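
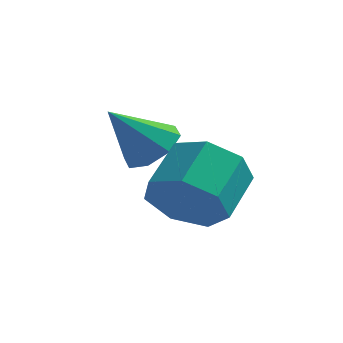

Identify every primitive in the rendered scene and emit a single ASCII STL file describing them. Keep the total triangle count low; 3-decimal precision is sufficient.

solid 
facet normal 0.489 0.430 -0.758
outer loop
vertex -2.698 1.735 -1.528
vertex -3.437 1.733 -2.006
vertex -3.061 2.296 -1.444
endloop
endfacet
facet normal 0.412 0.132 0.902
outer loop
vertex -2.698 1.735 -1.528
vertex -3.061 2.296 -1.444
vertex -4.283 0.987 -0.694
endloop
endfacet
facet normal 0.489 0.431 -0.759
outer loop
vertex -3.061 2.296 -1.444
vertex -3.437 1.733 -2.006
vertex -3.645 2.527 -1.689
endloop
endfacet
facet normal -0.114 0.572 0.812
outer loop
vertex -3.061 2.296 -1.444
vertex -3.645 2.527 -1.689
vertex -4.283 0.987 -0.694
endloop
endfacet
facet normal 0.489 0.431 -0.759
outer loop
vertex -3.645 2.527 -1.689
vertex -3.437 1.733 -2.006
vertex -4.106 2.293 -2.119
endloop
endfacet
facet normal -0.696 0.570 0.436
outer loop
vertex -3.645 2.527 -1.689
vertex -4.106 2.293 -2.119
vertex -4.283 0.987 -0.694
endloop
endfacet
facet normal 0.489 0.431 -0.758
outer loop
vertex -4.106 2.293 -2.119
vertex -3.437 1.733 -2.006
vertex -4.176 1.731 -2.484
endloop
endfacet
facet normal -0.992 0.128 -0.006
outer loop
vertex -4.106 2.293 -2.119
vertex -4.176 1.731 -2.484
vertex -4.283 0.987 -0.694
endloop
endfacet
facet normal 0.489 0.430 -0.758
outer loop
vertex -4.176 1.731 -2.484
vertex -3.437 1.733 -2.006
vertex -3.813 1.17 -2.568
endloop
endfacet
facet normal -0.829 -0.498 -0.256
outer loop
vertex -4.176 1.731 -2.484
vertex -3.813 1.17 -2.568
vertex -4.283 0.987 -0.694
endloop
endfacet
facet normal 0.489 0.431 -0.759
outer loop
vertex -3.813 1.17 -2.568
vertex -3.437 1.733 -2.006
vertex -3.229 0.939 -2.323
endloop
endfacet
facet normal -0.301 -0.939 -0.167
outer loop
vertex -3.813 1.17 -2.568
vertex -3.229 0.939 -2.323
vertex -4.283 0.987 -0.694
endloop
endfacet
facet normal 0.489 0.431 -0.759
outer loop
vertex -3.229 0.939 -2.323
vertex -3.437 1.733 -2.006
vertex -2.768 1.173 -1.893
endloop
endfacet
facet normal 0.280 -0.937 0.209
outer loop
vertex -3.229 0.939 -2.323
vertex -2.768 1.173 -1.893
vertex -4.283 0.987 -0.694
endloop
endfacet
facet normal 0.489 0.431 -0.758
outer loop
vertex -2.768 1.173 -1.893
vertex -3.437 1.733 -2.006
vertex -2.698 1.735 -1.528
endloop
endfacet
facet normal 0.576 -0.495 0.651
outer loop
vertex -2.768 1.173 -1.893
vertex -2.698 1.735 -1.528
vertex -4.283 0.987 -0.694
endloop
endfacet
facet normal -0.078 -0.859 -0.506
outer loop
vertex -1.225 -0.37 -3.53
vertex -1.59 -0.861 -2.64
vertex -2.154 -0.356 -3.41
endloop
endfacet
facet normal -0.102 0.512 -0.853
outer loop
vertex -1.225 -0.37 -3.53
vertex -2.154 -0.356 -3.41
vertex -1.105 0.953 -2.75
endloop
endfacet
facet normal -0.102 0.512 -0.853
outer loop
vertex -1.105 0.953 -2.75
vertex -2.154 -0.356 -3.41
vertex -2.034 0.967 -2.63
endloop
endfacet
facet normal 0.078 0.859 0.507
outer loop
vertex -1.105 0.953 -2.75
vertex -2.034 0.967 -2.63
vertex -1.47 0.461 -1.86
endloop
endfacet
facet normal -0.078 -0.859 -0.506
outer loop
vertex -2.154 -0.356 -3.41
vertex -1.59 -0.861 -2.64
vertex -2.659 -0.723 -2.71
endloop
endfacet
facet normal -0.839 0.331 -0.432
outer loop
vertex -2.154 -0.356 -3.41
vertex -2.659 -0.723 -2.71
vertex -2.034 0.967 -2.63
endloop
endfacet
facet normal -0.839 0.331 -0.432
outer loop
vertex -2.034 0.967 -2.63
vertex -2.659 -0.723 -2.71
vertex -2.539 0.6 -1.93
endloop
endfacet
facet normal 0.078 0.859 0.507
outer loop
vertex -2.034 0.967 -2.63
vertex -2.539 0.6 -1.93
vertex -1.47 0.461 -1.86
endloop
endfacet
facet normal -0.078 -0.859 -0.507
outer loop
vertex -2.659 -0.723 -2.71
vertex -1.59 -0.861 -2.64
vertex -2.359 -1.194 -1.958
endloop
endfacet
facet normal -0.944 -0.100 0.314
outer loop
vertex -2.659 -0.723 -2.71
vertex -2.359 -1.194 -1.958
vertex -2.539 0.6 -1.93
endloop
endfacet
facet normal -0.944 -0.100 0.315
outer loop
vertex -2.539 0.6 -1.93
vertex -2.359 -1.194 -1.958
vertex -2.238 0.129 -1.178
endloop
endfacet
facet normal 0.078 0.859 0.506
outer loop
vertex -2.539 0.6 -1.93
vertex -2.238 0.129 -1.178
vertex -1.47 0.461 -1.86
endloop
endfacet
facet normal -0.077 -0.859 -0.506
outer loop
vertex -2.359 -1.194 -1.958
vertex -1.59 -0.861 -2.64
vertex -1.48 -1.414 -1.719
endloop
endfacet
facet normal -0.338 -0.455 0.824
outer loop
vertex -2.359 -1.194 -1.958
vertex -1.48 -1.414 -1.719
vertex -2.238 0.129 -1.178
endloop
endfacet
facet normal -0.338 -0.455 0.824
outer loop
vertex -2.238 0.129 -1.178
vertex -1.48 -1.414 -1.719
vertex -1.359 -0.092 -0.939
endloop
endfacet
facet normal 0.078 0.859 0.506
outer loop
vertex -2.238 0.129 -1.178
vertex -1.359 -0.092 -0.939
vertex -1.47 0.461 -1.86
endloop
endfacet
facet normal -0.079 -0.859 -0.506
outer loop
vertex -1.48 -1.414 -1.719
vertex -1.59 -0.861 -2.64
vertex -0.684 -1.219 -2.174
endloop
endfacet
facet normal 0.522 -0.468 0.713
outer loop
vertex -1.48 -1.414 -1.719
vertex -0.684 -1.219 -2.174
vertex -1.359 -0.092 -0.939
endloop
endfacet
facet normal 0.523 -0.468 0.713
outer loop
vertex -1.359 -0.092 -0.939
vertex -0.684 -1.219 -2.174
vertex -0.564 0.104 -1.394
endloop
endfacet
facet normal 0.078 0.859 0.506
outer loop
vertex -1.359 -0.092 -0.939
vertex -0.564 0.104 -1.394
vertex -1.47 0.461 -1.86
endloop
endfacet
facet normal -0.079 -0.859 -0.506
outer loop
vertex -0.684 -1.219 -2.174
vertex -1.59 -0.861 -2.64
vertex -0.571 -0.754 -2.98
endloop
endfacet
facet normal 0.990 -0.128 0.065
outer loop
vertex -0.684 -1.219 -2.174
vertex -0.571 -0.754 -2.98
vertex -0.564 0.104 -1.394
endloop
endfacet
facet normal 0.989 -0.129 0.065
outer loop
vertex -0.564 0.104 -1.394
vertex -0.571 -0.754 -2.98
vertex -0.45 0.569 -2.2
endloop
endfacet
facet normal 0.078 0.859 0.506
outer loop
vertex -0.564 0.104 -1.394
vertex -0.45 0.569 -2.2
vertex -1.47 0.461 -1.86
endloop
endfacet
facet normal -0.079 -0.859 -0.506
outer loop
vertex -0.571 -0.754 -2.98
vertex -1.59 -0.861 -2.64
vertex -1.225 -0.37 -3.53
endloop
endfacet
facet normal 0.712 0.307 -0.632
outer loop
vertex -0.571 -0.754 -2.98
vertex -1.225 -0.37 -3.53
vertex -0.45 0.569 -2.2
endloop
endfacet
facet normal 0.711 0.308 -0.632
outer loop
vertex -0.45 0.569 -2.2
vertex -1.225 -0.37 -3.53
vertex -1.105 0.953 -2.75
endloop
endfacet
facet normal 0.078 0.859 0.507
outer loop
vertex -0.45 0.569 -2.2
vertex -1.105 0.953 -2.75
vertex -1.47 0.461 -1.86
endloop
endfacet

endsolid


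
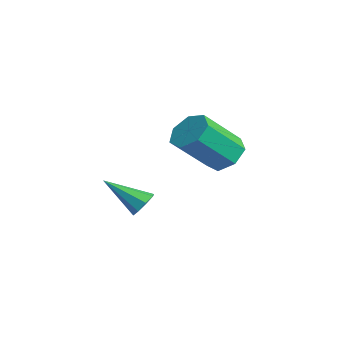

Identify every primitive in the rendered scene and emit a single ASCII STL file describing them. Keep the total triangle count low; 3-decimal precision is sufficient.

solid 
facet normal 0.406 0.695 -0.593
outer loop
vertex -1.586 -2.759 -0.739
vertex -2.182 -2.682 -1.057
vertex -1.884 -2.395 -0.517
endloop
endfacet
facet normal 0.558 -0.048 0.828
outer loop
vertex -1.586 -2.759 -0.739
vertex -1.884 -2.395 -0.517
vertex -2.998 -4.078 0.137
endloop
endfacet
facet normal 0.407 0.694 -0.594
outer loop
vertex -1.884 -2.395 -0.517
vertex -2.182 -2.682 -1.057
vertex -2.357 -2.199 -0.612
endloop
endfacet
facet normal -0.029 0.379 0.925
outer loop
vertex -1.884 -2.395 -0.517
vertex -2.357 -2.199 -0.612
vertex -2.998 -4.078 0.137
endloop
endfacet
facet normal 0.406 0.694 -0.594
outer loop
vertex -2.357 -2.199 -0.612
vertex -2.182 -2.682 -1.057
vertex -2.727 -2.286 -0.967
endloop
endfacet
facet normal -0.668 0.461 0.584
outer loop
vertex -2.357 -2.199 -0.612
vertex -2.727 -2.286 -0.967
vertex -2.998 -4.078 0.137
endloop
endfacet
facet normal 0.407 0.694 -0.594
outer loop
vertex -2.727 -2.286 -0.967
vertex -2.182 -2.682 -1.057
vertex -2.778 -2.605 -1.375
endloop
endfacet
facet normal -0.988 0.152 0.005
outer loop
vertex -2.727 -2.286 -0.967
vertex -2.778 -2.605 -1.375
vertex -2.998 -4.078 0.137
endloop
endfacet
facet normal 0.407 0.694 -0.594
outer loop
vertex -2.778 -2.605 -1.375
vertex -2.182 -2.682 -1.057
vertex -2.479 -2.97 -1.597
endloop
endfacet
facet normal -0.800 -0.367 -0.474
outer loop
vertex -2.778 -2.605 -1.375
vertex -2.479 -2.97 -1.597
vertex -2.998 -4.078 0.137
endloop
endfacet
facet normal 0.406 0.695 -0.594
outer loop
vertex -2.479 -2.97 -1.597
vertex -2.182 -2.682 -1.057
vertex -2.006 -3.165 -1.502
endloop
endfacet
facet normal -0.212 -0.793 -0.571
outer loop
vertex -2.479 -2.97 -1.597
vertex -2.006 -3.165 -1.502
vertex -2.998 -4.078 0.137
endloop
endfacet
facet normal 0.407 0.695 -0.593
outer loop
vertex -2.006 -3.165 -1.502
vertex -2.182 -2.682 -1.057
vertex -1.636 -3.078 -1.146
endloop
endfacet
facet normal 0.426 -0.875 -0.229
outer loop
vertex -2.006 -3.165 -1.502
vertex -1.636 -3.078 -1.146
vertex -2.998 -4.078 0.137
endloop
endfacet
facet normal 0.407 0.694 -0.594
outer loop
vertex -1.636 -3.078 -1.146
vertex -2.182 -2.682 -1.057
vertex -1.586 -2.759 -0.739
endloop
endfacet
facet normal 0.746 -0.565 0.351
outer loop
vertex -1.636 -3.078 -1.146
vertex -1.586 -2.759 -0.739
vertex -2.998 -4.078 0.137
endloop
endfacet
facet normal -0.133 0.720 -0.681
outer loop
vertex 1.831 -0.009 3.019
vertex 1.174 -0.531 2.595
vertex 1.067 0.1 3.284
endloop
endfacet
facet normal 0.325 0.680 0.657
outer loop
vertex 1.831 -0.009 3.019
vertex 1.067 0.1 3.284
vertex 2.123 -1.588 4.509
endloop
endfacet
facet normal 0.325 0.680 0.657
outer loop
vertex 2.123 -1.588 4.509
vertex 1.067 0.1 3.284
vertex 1.359 -1.479 4.774
endloop
endfacet
facet normal 0.133 -0.721 0.680
outer loop
vertex 2.123 -1.588 4.509
vertex 1.359 -1.479 4.774
vertex 1.466 -2.109 4.085
endloop
endfacet
facet normal -0.133 0.721 -0.681
outer loop
vertex 1.067 0.1 3.284
vertex 1.174 -0.531 2.595
vertex 0.384 -0.266 3.03
endloop
endfacet
facet normal -0.530 0.528 0.664
outer loop
vertex 1.067 0.1 3.284
vertex 0.384 -0.266 3.03
vertex 1.359 -1.479 4.774
endloop
endfacet
facet normal -0.530 0.528 0.664
outer loop
vertex 1.359 -1.479 4.774
vertex 0.384 -0.266 3.03
vertex 0.676 -1.845 4.52
endloop
endfacet
facet normal 0.133 -0.721 0.680
outer loop
vertex 1.359 -1.479 4.774
vertex 0.676 -1.845 4.52
vertex 1.466 -2.109 4.085
endloop
endfacet
facet normal -0.133 0.721 -0.681
outer loop
vertex 0.384 -0.266 3.03
vertex 1.174 -0.531 2.595
vertex 0.296 -0.831 2.449
endloop
endfacet
facet normal -0.985 -0.022 0.170
outer loop
vertex 0.384 -0.266 3.03
vertex 0.296 -0.831 2.449
vertex 0.676 -1.845 4.52
endloop
endfacet
facet normal -0.985 -0.021 0.171
outer loop
vertex 0.676 -1.845 4.52
vertex 0.296 -0.831 2.449
vertex 0.587 -2.41 3.938
endloop
endfacet
facet normal 0.133 -0.721 0.680
outer loop
vertex 0.676 -1.845 4.52
vertex 0.587 -2.41 3.938
vertex 1.466 -2.109 4.085
endloop
endfacet
facet normal -0.133 0.721 -0.680
outer loop
vertex 0.296 -0.831 2.449
vertex 1.174 -0.531 2.595
vertex 0.869 -1.17 1.977
endloop
endfacet
facet normal -0.699 -0.554 -0.451
outer loop
vertex 0.296 -0.831 2.449
vertex 0.869 -1.17 1.977
vertex 0.587 -2.41 3.938
endloop
endfacet
facet normal -0.699 -0.555 -0.451
outer loop
vertex 0.587 -2.41 3.938
vertex 0.869 -1.17 1.977
vertex 1.16 -2.749 3.467
endloop
endfacet
facet normal 0.133 -0.721 0.680
outer loop
vertex 0.587 -2.41 3.938
vertex 1.16 -2.749 3.467
vertex 1.466 -2.109 4.085
endloop
endfacet
facet normal -0.133 0.721 -0.680
outer loop
vertex 0.869 -1.17 1.977
vertex 1.174 -0.531 2.595
vertex 1.672 -1.028 1.971
endloop
endfacet
facet normal 0.113 -0.671 -0.733
outer loop
vertex 0.869 -1.17 1.977
vertex 1.672 -1.028 1.971
vertex 1.16 -2.749 3.467
endloop
endfacet
facet normal 0.114 -0.671 -0.733
outer loop
vertex 1.16 -2.749 3.467
vertex 1.672 -1.028 1.971
vertex 1.964 -2.606 3.461
endloop
endfacet
facet normal 0.133 -0.721 0.680
outer loop
vertex 1.16 -2.749 3.467
vertex 1.964 -2.606 3.461
vertex 1.466 -2.109 4.085
endloop
endfacet
facet normal -0.133 0.721 -0.680
outer loop
vertex 1.672 -1.028 1.971
vertex 1.174 -0.531 2.595
vertex 2.1 -0.511 2.435
endloop
endfacet
facet normal 0.841 -0.281 -0.462
outer loop
vertex 1.672 -1.028 1.971
vertex 2.1 -0.511 2.435
vertex 1.964 -2.606 3.461
endloop
endfacet
facet normal 0.841 -0.281 -0.462
outer loop
vertex 1.964 -2.606 3.461
vertex 2.1 -0.511 2.435
vertex 2.392 -2.089 3.925
endloop
endfacet
facet normal 0.133 -0.721 0.680
outer loop
vertex 1.964 -2.606 3.461
vertex 2.392 -2.089 3.925
vertex 1.466 -2.109 4.085
endloop
endfacet
facet normal -0.133 0.720 -0.681
outer loop
vertex 2.1 -0.511 2.435
vertex 1.174 -0.531 2.595
vertex 1.831 -0.009 3.019
endloop
endfacet
facet normal 0.935 0.320 0.156
outer loop
vertex 2.1 -0.511 2.435
vertex 1.831 -0.009 3.019
vertex 2.392 -2.089 3.925
endloop
endfacet
facet normal 0.935 0.320 0.156
outer loop
vertex 2.392 -2.089 3.925
vertex 1.831 -0.009 3.019
vertex 2.123 -1.588 4.509
endloop
endfacet
facet normal 0.133 -0.721 0.680
outer loop
vertex 2.392 -2.089 3.925
vertex 2.123 -1.588 4.509
vertex 1.466 -2.109 4.085
endloop
endfacet

endsolid


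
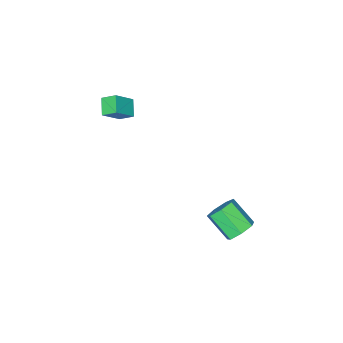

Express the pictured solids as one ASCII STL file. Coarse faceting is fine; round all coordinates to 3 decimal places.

solid 
facet normal -0.060 0.785 -0.616
outer loop
vertex -0.995 4.869 -3.831
vertex -1.463 4.387 -4.399
vertex -1.753 4.886 -3.735
endloop
endfacet
facet normal 0.112 0.619 0.777
outer loop
vertex -0.995 4.869 -3.831
vertex -1.753 4.886 -3.735
vertex -0.889 3.496 -2.752
endloop
endfacet
facet normal 0.112 0.619 0.777
outer loop
vertex -0.889 3.496 -2.752
vertex -1.753 4.886 -3.735
vertex -1.647 3.512 -2.656
endloop
endfacet
facet normal 0.061 -0.785 0.616
outer loop
vertex -0.889 3.496 -2.752
vertex -1.647 3.512 -2.656
vertex -1.357 3.013 -3.321
endloop
endfacet
facet normal -0.061 0.785 -0.616
outer loop
vertex -1.753 4.886 -3.735
vertex -1.463 4.387 -4.399
vertex -2.292 4.527 -4.139
endloop
endfacet
facet normal -0.705 0.403 0.583
outer loop
vertex -1.753 4.886 -3.735
vertex -2.292 4.527 -4.139
vertex -1.647 3.512 -2.656
endloop
endfacet
facet normal -0.706 0.403 0.583
outer loop
vertex -1.647 3.512 -2.656
vertex -2.292 4.527 -4.139
vertex -2.186 3.153 -3.061
endloop
endfacet
facet normal 0.060 -0.786 0.616
outer loop
vertex -1.647 3.512 -2.656
vertex -2.186 3.153 -3.061
vertex -1.357 3.013 -3.321
endloop
endfacet
facet normal -0.061 0.785 -0.617
outer loop
vertex -2.292 4.527 -4.139
vertex -1.463 4.387 -4.399
vertex -2.207 4.062 -4.739
endloop
endfacet
facet normal -0.992 -0.116 -0.051
outer loop
vertex -2.292 4.527 -4.139
vertex -2.207 4.062 -4.739
vertex -2.186 3.153 -3.061
endloop
endfacet
facet normal -0.992 -0.116 -0.051
outer loop
vertex -2.186 3.153 -3.061
vertex -2.207 4.062 -4.739
vertex -2.101 2.689 -3.661
endloop
endfacet
facet normal 0.061 -0.785 0.616
outer loop
vertex -2.186 3.153 -3.061
vertex -2.101 2.689 -3.661
vertex -1.357 3.013 -3.321
endloop
endfacet
facet normal -0.061 0.785 -0.617
outer loop
vertex -2.207 4.062 -4.739
vertex -1.463 4.387 -4.399
vertex -1.562 3.842 -5.083
endloop
endfacet
facet normal -0.531 -0.548 -0.646
outer loop
vertex -2.207 4.062 -4.739
vertex -1.562 3.842 -5.083
vertex -2.101 2.689 -3.661
endloop
endfacet
facet normal -0.532 -0.548 -0.646
outer loop
vertex -2.101 2.689 -3.661
vertex -1.562 3.842 -5.083
vertex -1.456 2.468 -4.005
endloop
endfacet
facet normal 0.060 -0.785 0.617
outer loop
vertex -2.101 2.689 -3.661
vertex -1.456 2.468 -4.005
vertex -1.357 3.013 -3.321
endloop
endfacet
facet normal -0.061 0.785 -0.617
outer loop
vertex -1.562 3.842 -5.083
vertex -1.463 4.387 -4.399
vertex -0.842 4.032 -4.912
endloop
endfacet
facet normal 0.329 -0.567 -0.755
outer loop
vertex -1.562 3.842 -5.083
vertex -0.842 4.032 -4.912
vertex -1.456 2.468 -4.005
endloop
endfacet
facet normal 0.330 -0.567 -0.755
outer loop
vertex -1.456 2.468 -4.005
vertex -0.842 4.032 -4.912
vertex -0.736 2.658 -3.833
endloop
endfacet
facet normal 0.060 -0.785 0.617
outer loop
vertex -1.456 2.468 -4.005
vertex -0.736 2.658 -3.833
vertex -1.357 3.013 -3.321
endloop
endfacet
facet normal -0.061 0.785 -0.617
outer loop
vertex -0.842 4.032 -4.912
vertex -1.463 4.387 -4.399
vertex -0.59 4.489 -4.355
endloop
endfacet
facet normal 0.942 -0.159 -0.295
outer loop
vertex -0.842 4.032 -4.912
vertex -0.59 4.489 -4.355
vertex -0.736 2.658 -3.833
endloop
endfacet
facet normal 0.942 -0.159 -0.295
outer loop
vertex -0.736 2.658 -3.833
vertex -0.59 4.489 -4.355
vertex -0.484 3.116 -3.276
endloop
endfacet
facet normal 0.061 -0.784 0.617
outer loop
vertex -0.736 2.658 -3.833
vertex -0.484 3.116 -3.276
vertex -1.357 3.013 -3.321
endloop
endfacet
facet normal -0.061 0.785 -0.616
outer loop
vertex -0.59 4.489 -4.355
vertex -1.463 4.387 -4.399
vertex -0.995 4.869 -3.831
endloop
endfacet
facet normal 0.846 0.369 0.386
outer loop
vertex -0.59 4.489 -4.355
vertex -0.995 4.869 -3.831
vertex -0.484 3.116 -3.276
endloop
endfacet
facet normal 0.846 0.369 0.386
outer loop
vertex -0.484 3.116 -3.276
vertex -0.995 4.869 -3.831
vertex -0.889 3.496 -2.752
endloop
endfacet
facet normal 0.061 -0.785 0.616
outer loop
vertex -0.484 3.116 -3.276
vertex -0.889 3.496 -2.752
vertex -1.357 3.013 -3.321
endloop
endfacet
facet normal -0.573 -0.631 0.523
outer loop
vertex 0.543 -3.731 2.674
vertex 0.197 -3.016 3.158
vertex -0.53 -3.579 1.681
endloop
endfacet
facet normal 0.372 -0.769 -0.520
outer loop
vertex 0.083 -2.904 1.122
vertex 0.543 -3.731 2.674
vertex -0.53 -3.579 1.681
endloop
endfacet
facet normal -0.573 -0.632 0.523
outer loop
vertex -0.53 -3.579 1.681
vertex 0.197 -3.016 3.158
vertex -0.876 -2.865 2.165
endloop
endfacet
facet normal -0.730 0.104 -0.675
outer loop
vertex -0.876 -2.865 2.165
vertex 0.083 -2.904 1.122
vertex -0.53 -3.579 1.681
endloop
endfacet
facet normal 0.730 -0.104 0.675
outer loop
vertex 0.543 -3.731 2.674
vertex 0.81 -2.341 2.599
vertex 0.197 -3.016 3.158
endloop
endfacet
facet normal 0.373 -0.768 -0.520
outer loop
vertex 1.156 -3.055 2.115
vertex 0.543 -3.731 2.674
vertex 0.083 -2.904 1.122
endloop
endfacet
facet normal 0.730 -0.104 0.675
outer loop
vertex 1.156 -3.055 2.115
vertex 0.81 -2.341 2.599
vertex 0.543 -3.731 2.674
endloop
endfacet
facet normal -0.373 0.769 0.520
outer loop
vertex 0.197 -3.016 3.158
vertex 0.81 -2.341 2.599
vertex -0.876 -2.865 2.165
endloop
endfacet
facet normal -0.730 0.104 -0.675
outer loop
vertex -0.263 -2.189 1.606
vertex 0.083 -2.904 1.122
vertex -0.876 -2.865 2.165
endloop
endfacet
facet normal -0.373 0.768 0.520
outer loop
vertex -0.876 -2.865 2.165
vertex 0.81 -2.341 2.599
vertex -0.263 -2.189 1.606
endloop
endfacet
facet normal 0.573 0.631 -0.523
outer loop
vertex -0.263 -2.189 1.606
vertex 1.156 -3.055 2.115
vertex 0.083 -2.904 1.122
endloop
endfacet
facet normal 0.573 0.632 -0.522
outer loop
vertex 0.81 -2.341 2.599
vertex 1.156 -3.055 2.115
vertex -0.263 -2.189 1.606
endloop
endfacet

endsolid


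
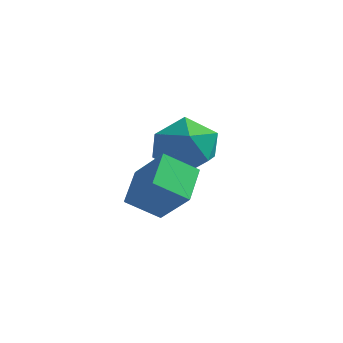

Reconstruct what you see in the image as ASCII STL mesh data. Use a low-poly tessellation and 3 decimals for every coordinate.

solid 
facet normal -0.722 0.153 -0.675
outer loop
vertex -2.652 1.525 -2.109
vertex -1.904 2.16 -2.765
vertex -2.282 0.422 -2.754
endloop
endfacet
facet normal -0.634 -0.538 0.556
outer loop
vertex -1.236 0.2 -1.775
vertex -2.652 1.525 -2.109
vertex -2.282 0.422 -2.754
endloop
endfacet
facet normal -0.722 0.153 -0.675
outer loop
vertex -2.282 0.422 -2.754
vertex -1.904 2.16 -2.765
vertex -1.534 1.057 -3.41
endloop
endfacet
facet normal 0.278 -0.829 -0.485
outer loop
vertex -1.534 1.057 -3.41
vertex -1.236 0.2 -1.775
vertex -2.282 0.422 -2.754
endloop
endfacet
facet normal -0.278 0.829 0.485
outer loop
vertex -2.652 1.525 -2.109
vertex -0.858 1.938 -1.786
vertex -1.904 2.16 -2.765
endloop
endfacet
facet normal -0.634 -0.538 0.556
outer loop
vertex -1.606 1.303 -1.13
vertex -2.652 1.525 -2.109
vertex -1.236 0.2 -1.775
endloop
endfacet
facet normal -0.278 0.829 0.485
outer loop
vertex -1.606 1.303 -1.13
vertex -0.858 1.938 -1.786
vertex -2.652 1.525 -2.109
endloop
endfacet
facet normal 0.634 0.538 -0.556
outer loop
vertex -1.904 2.16 -2.765
vertex -0.858 1.938 -1.786
vertex -1.534 1.057 -3.41
endloop
endfacet
facet normal 0.278 -0.829 -0.485
outer loop
vertex -0.488 0.835 -2.431
vertex -1.236 0.2 -1.775
vertex -1.534 1.057 -3.41
endloop
endfacet
facet normal 0.634 0.538 -0.556
outer loop
vertex -1.534 1.057 -3.41
vertex -0.858 1.938 -1.786
vertex -0.488 0.835 -2.431
endloop
endfacet
facet normal 0.722 -0.153 0.675
outer loop
vertex -0.488 0.835 -2.431
vertex -1.606 1.303 -1.13
vertex -1.236 0.2 -1.775
endloop
endfacet
facet normal 0.722 -0.153 0.675
outer loop
vertex -0.858 1.938 -1.786
vertex -1.606 1.303 -1.13
vertex -0.488 0.835 -2.431
endloop
endfacet
facet normal -0.466 0.594 0.656
outer loop
vertex -2.557 4.774 -1.469
vertex -3.404 4.082 -1.444
vertex -2.575 3.957 -0.742
endloop
endfacet
facet normal 0.242 0.642 0.727
outer loop
vertex -2.557 4.774 -1.469
vertex -2.575 3.957 -0.742
vertex -1.647 4.202 -1.267
endloop
endfacet
facet normal 0.513 0.852 0.101
outer loop
vertex -2.557 4.774 -1.469
vertex -1.647 4.202 -1.267
vertex -1.903 4.478 -2.294
endloop
endfacet
facet normal -0.029 0.933 -0.358
outer loop
vertex -2.557 4.774 -1.469
vertex -1.903 4.478 -2.294
vertex -2.989 4.403 -2.403
endloop
endfacet
facet normal -0.633 0.774 -0.015
outer loop
vertex -2.557 4.774 -1.469
vertex -2.989 4.403 -2.403
vertex -3.404 4.082 -1.444
endloop
endfacet
facet normal 0.494 -0.010 0.869
outer loop
vertex -1.647 4.202 -1.267
vertex -2.575 3.957 -0.742
vertex -1.931 3.157 -1.117
endloop
endfacet
facet normal -0.651 -0.088 0.754
outer loop
vertex -2.575 3.957 -0.742
vertex -3.404 4.082 -1.444
vertex -3.017 3.082 -1.226
endloop
endfacet
facet normal -0.922 0.203 -0.331
outer loop
vertex -3.404 4.082 -1.444
vertex -2.989 4.403 -2.403
vertex -3.273 3.358 -2.253
endloop
endfacet
facet normal 0.057 0.461 -0.886
outer loop
vertex -2.989 4.403 -2.403
vertex -1.903 4.478 -2.294
vertex -2.345 3.603 -2.778
endloop
endfacet
facet normal 0.933 0.330 -0.144
outer loop
vertex -1.903 4.478 -2.294
vertex -1.647 4.202 -1.267
vertex -1.516 3.478 -2.076
endloop
endfacet
facet normal 0.029 -0.933 0.358
outer loop
vertex -2.363 2.786 -2.051
vertex -1.931 3.157 -1.117
vertex -3.017 3.082 -1.226
endloop
endfacet
facet normal -0.513 -0.852 -0.101
outer loop
vertex -2.363 2.786 -2.051
vertex -3.017 3.082 -1.226
vertex -3.273 3.358 -2.253
endloop
endfacet
facet normal -0.242 -0.642 -0.727
outer loop
vertex -2.363 2.786 -2.051
vertex -3.273 3.358 -2.253
vertex -2.345 3.603 -2.778
endloop
endfacet
facet normal 0.466 -0.594 -0.656
outer loop
vertex -2.363 2.786 -2.051
vertex -2.345 3.603 -2.778
vertex -1.516 3.478 -2.076
endloop
endfacet
facet normal 0.633 -0.774 0.015
outer loop
vertex -2.363 2.786 -2.051
vertex -1.516 3.478 -2.076
vertex -1.931 3.157 -1.117
endloop
endfacet
facet normal -0.057 -0.461 0.886
outer loop
vertex -3.017 3.082 -1.226
vertex -1.931 3.157 -1.117
vertex -2.575 3.957 -0.742
endloop
endfacet
facet normal -0.933 -0.330 0.144
outer loop
vertex -3.273 3.358 -2.253
vertex -3.017 3.082 -1.226
vertex -3.404 4.082 -1.444
endloop
endfacet
facet normal -0.494 0.010 -0.869
outer loop
vertex -2.345 3.603 -2.778
vertex -3.273 3.358 -2.253
vertex -2.989 4.403 -2.403
endloop
endfacet
facet normal 0.651 0.088 -0.754
outer loop
vertex -1.516 3.478 -2.076
vertex -2.345 3.603 -2.778
vertex -1.903 4.478 -2.294
endloop
endfacet
facet normal 0.922 -0.203 0.331
outer loop
vertex -1.931 3.157 -1.117
vertex -1.516 3.478 -2.076
vertex -1.647 4.202 -1.267
endloop
endfacet

endsolid


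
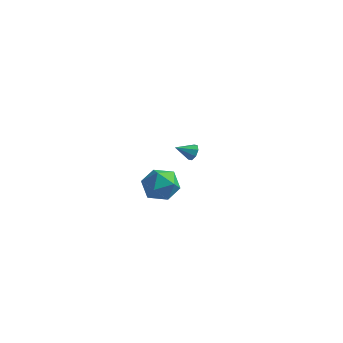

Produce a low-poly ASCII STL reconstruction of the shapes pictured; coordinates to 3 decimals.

solid 
facet normal -0.667 0.738 -0.099
outer loop
vertex 0.581 -2.538 -0.734
vertex -0.234 -3.302 -0.94
vertex -0.024 -2.969 0.126
endloop
endfacet
facet normal -0.150 0.922 0.357
outer loop
vertex 0.581 -2.538 -0.734
vertex -0.024 -2.969 0.126
vertex 1.097 -2.829 0.235
endloop
endfacet
facet normal 0.473 0.881 0.012
outer loop
vertex 0.581 -2.538 -0.734
vertex 1.097 -2.829 0.235
vertex 1.581 -3.075 -0.762
endloop
endfacet
facet normal 0.342 0.671 -0.658
outer loop
vertex 0.581 -2.538 -0.734
vertex 1.581 -3.075 -0.762
vertex 0.758 -3.368 -1.488
endloop
endfacet
facet normal -0.363 0.583 -0.727
outer loop
vertex 0.581 -2.538 -0.734
vertex 0.758 -3.368 -1.488
vertex -0.234 -3.302 -0.94
endloop
endfacet
facet normal -0.141 0.443 0.885
outer loop
vertex 1.097 -2.829 0.235
vertex -0.024 -2.969 0.126
vertex 0.602 -3.772 0.628
endloop
endfacet
facet normal -0.978 0.146 0.147
outer loop
vertex -0.024 -2.969 0.126
vertex -0.234 -3.302 -0.94
vertex -0.221 -4.065 -0.098
endloop
endfacet
facet normal -0.486 -0.106 -0.867
outer loop
vertex -0.234 -3.302 -0.94
vertex 0.758 -3.368 -1.488
vertex 0.263 -4.311 -1.095
endloop
endfacet
facet normal 0.654 0.037 -0.756
outer loop
vertex 0.758 -3.368 -1.488
vertex 1.581 -3.075 -0.762
vertex 1.384 -4.171 -0.986
endloop
endfacet
facet normal 0.867 0.376 0.328
outer loop
vertex 1.581 -3.075 -0.762
vertex 1.097 -2.829 0.235
vertex 1.594 -3.838 0.08
endloop
endfacet
facet normal -0.342 -0.671 0.658
outer loop
vertex 0.779 -4.602 -0.126
vertex 0.602 -3.772 0.628
vertex -0.221 -4.065 -0.098
endloop
endfacet
facet normal -0.473 -0.881 -0.012
outer loop
vertex 0.779 -4.602 -0.126
vertex -0.221 -4.065 -0.098
vertex 0.263 -4.311 -1.095
endloop
endfacet
facet normal 0.150 -0.922 -0.357
outer loop
vertex 0.779 -4.602 -0.126
vertex 0.263 -4.311 -1.095
vertex 1.384 -4.171 -0.986
endloop
endfacet
facet normal 0.667 -0.738 0.099
outer loop
vertex 0.779 -4.602 -0.126
vertex 1.384 -4.171 -0.986
vertex 1.594 -3.838 0.08
endloop
endfacet
facet normal 0.363 -0.583 0.727
outer loop
vertex 0.779 -4.602 -0.126
vertex 1.594 -3.838 0.08
vertex 0.602 -3.772 0.628
endloop
endfacet
facet normal -0.654 -0.037 0.756
outer loop
vertex -0.221 -4.065 -0.098
vertex 0.602 -3.772 0.628
vertex -0.024 -2.969 0.126
endloop
endfacet
facet normal -0.867 -0.376 -0.328
outer loop
vertex 0.263 -4.311 -1.095
vertex -0.221 -4.065 -0.098
vertex -0.234 -3.302 -0.94
endloop
endfacet
facet normal 0.141 -0.443 -0.885
outer loop
vertex 1.384 -4.171 -0.986
vertex 0.263 -4.311 -1.095
vertex 0.758 -3.368 -1.488
endloop
endfacet
facet normal 0.978 -0.146 -0.147
outer loop
vertex 1.594 -3.838 0.08
vertex 1.384 -4.171 -0.986
vertex 1.581 -3.075 -0.762
endloop
endfacet
facet normal 0.486 0.106 0.867
outer loop
vertex 0.602 -3.772 0.628
vertex 1.594 -3.838 0.08
vertex 1.097 -2.829 0.235
endloop
endfacet
facet normal 0.699 0.526 -0.485
outer loop
vertex -0.753 4.286 -2.848
vertex -0.924 4.043 -3.358
vertex -1.076 4.525 -3.054
endloop
endfacet
facet normal -0.276 0.386 0.880
outer loop
vertex -0.753 4.286 -2.848
vertex -1.076 4.525 -3.054
vertex -1.756 3.417 -2.782
endloop
endfacet
facet normal 0.698 0.526 -0.486
outer loop
vertex -1.076 4.525 -3.054
vertex -0.924 4.043 -3.358
vertex -1.31 4.482 -3.437
endloop
endfacet
facet normal -0.739 0.549 0.390
outer loop
vertex -1.076 4.525 -3.054
vertex -1.31 4.482 -3.437
vertex -1.756 3.417 -2.782
endloop
endfacet
facet normal 0.699 0.527 -0.483
outer loop
vertex -1.31 4.482 -3.437
vertex -0.924 4.043 -3.358
vertex -1.318 4.183 -3.775
endloop
endfacet
facet normal -0.941 0.264 -0.211
outer loop
vertex -1.31 4.482 -3.437
vertex -1.318 4.183 -3.775
vertex -1.756 3.417 -2.782
endloop
endfacet
facet normal 0.700 0.525 -0.485
outer loop
vertex -1.318 4.183 -3.775
vertex -0.924 4.043 -3.358
vertex -1.096 3.801 -3.868
endloop
endfacet
facet normal -0.763 -0.304 -0.571
outer loop
vertex -1.318 4.183 -3.775
vertex -1.096 3.801 -3.868
vertex -1.756 3.417 -2.782
endloop
endfacet
facet normal 0.697 0.528 -0.486
outer loop
vertex -1.096 3.801 -3.868
vertex -0.924 4.043 -3.358
vertex -0.772 3.562 -3.663
endloop
endfacet
facet normal -0.306 -0.824 -0.477
outer loop
vertex -1.096 3.801 -3.868
vertex -0.772 3.562 -3.663
vertex -1.756 3.417 -2.782
endloop
endfacet
facet normal 0.699 0.527 -0.483
outer loop
vertex -0.772 3.562 -3.663
vertex -0.924 4.043 -3.358
vertex -0.538 3.604 -3.279
endloop
endfacet
facet normal 0.157 -0.988 0.013
outer loop
vertex -0.772 3.562 -3.663
vertex -0.538 3.604 -3.279
vertex -1.756 3.417 -2.782
endloop
endfacet
facet normal 0.698 0.526 -0.485
outer loop
vertex -0.538 3.604 -3.279
vertex -0.924 4.043 -3.358
vertex -0.53 3.904 -2.942
endloop
endfacet
facet normal 0.359 -0.701 0.616
outer loop
vertex -0.538 3.604 -3.279
vertex -0.53 3.904 -2.942
vertex -1.756 3.417 -2.782
endloop
endfacet
facet normal 0.698 0.527 -0.485
outer loop
vertex -0.53 3.904 -2.942
vertex -0.924 4.043 -3.358
vertex -0.753 4.286 -2.848
endloop
endfacet
facet normal 0.181 -0.134 0.974
outer loop
vertex -0.53 3.904 -2.942
vertex -0.753 4.286 -2.848
vertex -1.756 3.417 -2.782
endloop
endfacet

endsolid


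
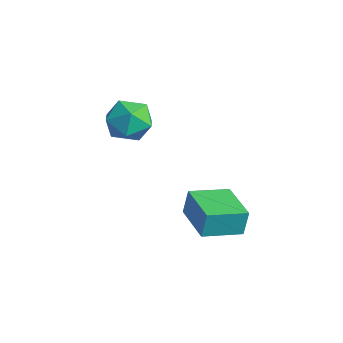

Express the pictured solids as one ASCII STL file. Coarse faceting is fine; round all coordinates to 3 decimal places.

solid 
facet normal -0.985 0.165 -0.044
outer loop
vertex -1.832 -0.668 -2.445
vertex -1.55 0.923 -2.781
vertex -1.822 -0.896 -3.521
endloop
endfacet
facet normal -0.171 -0.964 0.203
outer loop
vertex 0.01 -1.203 -3.439
vertex -1.832 -0.668 -2.445
vertex -1.822 -0.896 -3.521
endloop
endfacet
facet normal -0.985 0.165 -0.043
outer loop
vertex -1.822 -0.896 -3.521
vertex -1.55 0.923 -2.781
vertex -1.541 0.695 -3.857
endloop
endfacet
facet normal 0.009 -0.208 -0.978
outer loop
vertex -1.541 0.695 -3.857
vertex 0.01 -1.203 -3.439
vertex -1.822 -0.896 -3.521
endloop
endfacet
facet normal -0.009 0.208 0.978
outer loop
vertex -1.832 -0.668 -2.445
vertex 0.282 0.616 -2.699
vertex -1.55 0.923 -2.781
endloop
endfacet
facet normal -0.171 -0.964 0.203
outer loop
vertex 0.001 -0.975 -2.363
vertex -1.832 -0.668 -2.445
vertex 0.01 -1.203 -3.439
endloop
endfacet
facet normal -0.009 0.208 0.978
outer loop
vertex 0.001 -0.975 -2.363
vertex 0.282 0.616 -2.699
vertex -1.832 -0.668 -2.445
endloop
endfacet
facet normal 0.171 0.964 -0.203
outer loop
vertex -1.55 0.923 -2.781
vertex 0.282 0.616 -2.699
vertex -1.541 0.695 -3.857
endloop
endfacet
facet normal 0.009 -0.208 -0.978
outer loop
vertex 0.292 0.388 -3.775
vertex 0.01 -1.203 -3.439
vertex -1.541 0.695 -3.857
endloop
endfacet
facet normal 0.171 0.964 -0.203
outer loop
vertex -1.541 0.695 -3.857
vertex 0.282 0.616 -2.699
vertex 0.292 0.388 -3.775
endloop
endfacet
facet normal 0.985 -0.165 0.043
outer loop
vertex 0.292 0.388 -3.775
vertex 0.001 -0.975 -2.363
vertex 0.01 -1.203 -3.439
endloop
endfacet
facet normal 0.985 -0.165 0.044
outer loop
vertex 0.282 0.616 -2.699
vertex 0.001 -0.975 -2.363
vertex 0.292 0.388 -3.775
endloop
endfacet
facet normal 0.053 0.156 0.986
outer loop
vertex -3.002 -1.707 1.99
vertex -3.548 -2.54 2.151
vertex -2.541 -2.597 2.106
endloop
endfacet
facet normal 0.631 0.412 0.657
outer loop
vertex -3.002 -1.707 1.99
vertex -2.541 -2.597 2.106
vertex -2.223 -1.953 1.397
endloop
endfacet
facet normal 0.416 0.892 0.176
outer loop
vertex -3.002 -1.707 1.99
vertex -2.223 -1.953 1.397
vertex -3.033 -1.498 1.003
endloop
endfacet
facet normal -0.296 0.933 0.207
outer loop
vertex -3.002 -1.707 1.99
vertex -3.033 -1.498 1.003
vertex -3.852 -1.861 1.469
endloop
endfacet
facet normal -0.520 0.478 0.708
outer loop
vertex -3.002 -1.707 1.99
vertex -3.852 -1.861 1.469
vertex -3.548 -2.54 2.151
endloop
endfacet
facet normal 0.943 -0.127 0.308
outer loop
vertex -2.223 -1.953 1.397
vertex -2.541 -2.597 2.106
vertex -2.288 -2.939 1.191
endloop
endfacet
facet normal 0.007 -0.541 0.841
outer loop
vertex -2.541 -2.597 2.106
vertex -3.548 -2.54 2.151
vertex -3.107 -3.302 1.657
endloop
endfacet
facet normal -0.921 -0.021 0.390
outer loop
vertex -3.548 -2.54 2.151
vertex -3.852 -1.861 1.469
vertex -3.917 -2.847 1.263
endloop
endfacet
facet normal -0.557 0.716 -0.421
outer loop
vertex -3.852 -1.861 1.469
vertex -3.033 -1.498 1.003
vertex -3.599 -2.203 0.554
endloop
endfacet
facet normal 0.595 0.650 -0.472
outer loop
vertex -3.033 -1.498 1.003
vertex -2.223 -1.953 1.397
vertex -2.592 -2.26 0.509
endloop
endfacet
facet normal 0.296 -0.933 -0.207
outer loop
vertex -3.138 -3.093 0.67
vertex -2.288 -2.939 1.191
vertex -3.107 -3.302 1.657
endloop
endfacet
facet normal -0.416 -0.892 -0.176
outer loop
vertex -3.138 -3.093 0.67
vertex -3.107 -3.302 1.657
vertex -3.917 -2.847 1.263
endloop
endfacet
facet normal -0.631 -0.412 -0.657
outer loop
vertex -3.138 -3.093 0.67
vertex -3.917 -2.847 1.263
vertex -3.599 -2.203 0.554
endloop
endfacet
facet normal -0.053 -0.156 -0.986
outer loop
vertex -3.138 -3.093 0.67
vertex -3.599 -2.203 0.554
vertex -2.592 -2.26 0.509
endloop
endfacet
facet normal 0.520 -0.478 -0.708
outer loop
vertex -3.138 -3.093 0.67
vertex -2.592 -2.26 0.509
vertex -2.288 -2.939 1.191
endloop
endfacet
facet normal 0.557 -0.716 0.421
outer loop
vertex -3.107 -3.302 1.657
vertex -2.288 -2.939 1.191
vertex -2.541 -2.597 2.106
endloop
endfacet
facet normal -0.595 -0.650 0.472
outer loop
vertex -3.917 -2.847 1.263
vertex -3.107 -3.302 1.657
vertex -3.548 -2.54 2.151
endloop
endfacet
facet normal -0.943 0.127 -0.308
outer loop
vertex -3.599 -2.203 0.554
vertex -3.917 -2.847 1.263
vertex -3.852 -1.861 1.469
endloop
endfacet
facet normal -0.007 0.541 -0.841
outer loop
vertex -2.592 -2.26 0.509
vertex -3.599 -2.203 0.554
vertex -3.033 -1.498 1.003
endloop
endfacet
facet normal 0.921 0.021 -0.390
outer loop
vertex -2.288 -2.939 1.191
vertex -2.592 -2.26 0.509
vertex -2.223 -1.953 1.397
endloop
endfacet

endsolid


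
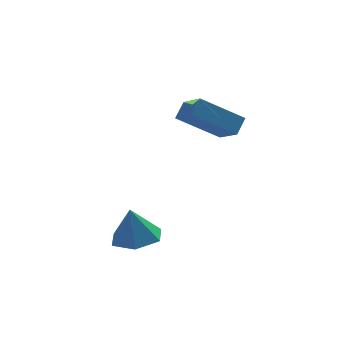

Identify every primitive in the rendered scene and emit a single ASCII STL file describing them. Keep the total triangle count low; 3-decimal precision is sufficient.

solid 
facet normal 0.144 -0.077 -0.987
outer loop
vertex -0.08 -1.936 -4.443
vertex -1.091 -2.138 -4.575
vertex -0.749 -1.156 -4.602
endloop
endfacet
facet normal 0.572 0.604 0.556
outer loop
vertex -0.08 -1.936 -4.443
vertex -0.749 -1.156 -4.602
vertex -1.309 -2.022 -3.085
endloop
endfacet
facet normal 0.143 -0.077 -0.987
outer loop
vertex -0.749 -1.156 -4.602
vertex -1.091 -2.138 -4.575
vertex -1.761 -1.358 -4.733
endloop
endfacet
facet normal -0.230 0.879 0.417
outer loop
vertex -0.749 -1.156 -4.602
vertex -1.761 -1.358 -4.733
vertex -1.309 -2.022 -3.085
endloop
endfacet
facet normal 0.144 -0.076 -0.987
outer loop
vertex -1.761 -1.358 -4.733
vertex -1.091 -2.138 -4.575
vertex -2.103 -2.34 -4.707
endloop
endfacet
facet normal -0.875 0.315 0.367
outer loop
vertex -1.761 -1.358 -4.733
vertex -2.103 -2.34 -4.707
vertex -1.309 -2.022 -3.085
endloop
endfacet
facet normal 0.144 -0.077 -0.987
outer loop
vertex -2.103 -2.34 -4.707
vertex -1.091 -2.138 -4.575
vertex -1.434 -3.12 -4.548
endloop
endfacet
facet normal -0.720 -0.524 0.455
outer loop
vertex -2.103 -2.34 -4.707
vertex -1.434 -3.12 -4.548
vertex -1.309 -2.022 -3.085
endloop
endfacet
facet normal 0.144 -0.077 -0.987
outer loop
vertex -1.434 -3.12 -4.548
vertex -1.091 -2.138 -4.575
vertex -0.422 -2.918 -4.416
endloop
endfacet
facet normal 0.082 -0.800 0.594
outer loop
vertex -1.434 -3.12 -4.548
vertex -0.422 -2.918 -4.416
vertex -1.309 -2.022 -3.085
endloop
endfacet
facet normal 0.144 -0.077 -0.987
outer loop
vertex -0.422 -2.918 -4.416
vertex -1.091 -2.138 -4.575
vertex -0.08 -1.936 -4.443
endloop
endfacet
facet normal 0.728 -0.236 0.644
outer loop
vertex -0.422 -2.918 -4.416
vertex -0.08 -1.936 -4.443
vertex -1.309 -2.022 -3.085
endloop
endfacet
facet normal -0.550 -0.531 -0.645
outer loop
vertex 3.083 -1.34 -0.141
vertex 1.403 -0.98 0.996
vertex 2.818 -0.121 -0.918
endloop
endfacet
facet normal 0.815 -0.175 -0.552
outer loop
vertex 3.297 0.34 -0.356
vertex 3.083 -1.34 -0.141
vertex 2.818 -0.121 -0.918
endloop
endfacet
facet normal -0.550 -0.530 -0.645
outer loop
vertex 2.818 -0.121 -0.918
vertex 1.403 -0.98 0.996
vertex 1.139 0.239 0.219
endloop
endfacet
facet normal -0.180 0.830 -0.528
outer loop
vertex 1.139 0.239 0.219
vertex 3.297 0.34 -0.356
vertex 2.818 -0.121 -0.918
endloop
endfacet
facet normal 0.179 -0.830 0.528
outer loop
vertex 3.083 -1.34 -0.141
vertex 1.882 -0.519 1.558
vertex 1.403 -0.98 0.996
endloop
endfacet
facet normal 0.816 -0.174 -0.551
outer loop
vertex 3.561 -0.879 0.421
vertex 3.083 -1.34 -0.141
vertex 3.297 0.34 -0.356
endloop
endfacet
facet normal 0.180 -0.830 0.528
outer loop
vertex 3.561 -0.879 0.421
vertex 1.882 -0.519 1.558
vertex 3.083 -1.34 -0.141
endloop
endfacet
facet normal -0.816 0.175 0.552
outer loop
vertex 1.403 -0.98 0.996
vertex 1.882 -0.519 1.558
vertex 1.139 0.239 0.219
endloop
endfacet
facet normal -0.180 0.830 -0.528
outer loop
vertex 1.617 0.7 0.781
vertex 3.297 0.34 -0.356
vertex 1.139 0.239 0.219
endloop
endfacet
facet normal -0.816 0.174 0.551
outer loop
vertex 1.139 0.239 0.219
vertex 1.882 -0.519 1.558
vertex 1.617 0.7 0.781
endloop
endfacet
facet normal 0.550 0.530 0.645
outer loop
vertex 1.617 0.7 0.781
vertex 3.561 -0.879 0.421
vertex 3.297 0.34 -0.356
endloop
endfacet
facet normal 0.550 0.531 0.645
outer loop
vertex 1.882 -0.519 1.558
vertex 3.561 -0.879 0.421
vertex 1.617 0.7 0.781
endloop
endfacet

endsolid


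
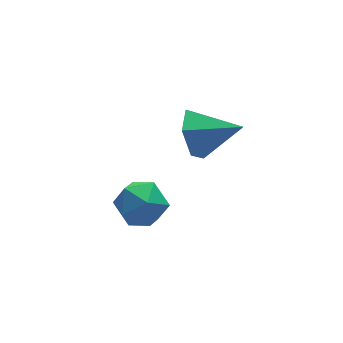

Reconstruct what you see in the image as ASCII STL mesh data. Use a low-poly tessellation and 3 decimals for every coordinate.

solid 
facet normal -0.757 0.522 -0.393
outer loop
vertex -0.054 -0.281 -0.913
vertex -0.589 -0.551 -0.241
vertex -0.11 0.206 -0.158
endloop
endfacet
facet normal 0.923 0.351 -0.158
outer loop
vertex -0.054 -0.281 -0.913
vertex -0.11 0.206 -0.158
vertex 0.569 -1.349 0.361
endloop
endfacet
facet normal -0.756 0.522 -0.395
outer loop
vertex -0.11 0.206 -0.158
vertex -0.589 -0.551 -0.241
vertex -0.646 -0.063 0.513
endloop
endfacet
facet normal 0.585 0.475 0.658
outer loop
vertex -0.11 0.206 -0.158
vertex -0.646 -0.063 0.513
vertex 0.569 -1.349 0.361
endloop
endfacet
facet normal -0.757 0.521 -0.394
outer loop
vertex -0.646 -0.063 0.513
vertex -0.589 -0.551 -0.241
vertex -1.124 -0.821 0.43
endloop
endfacet
facet normal 0.005 -0.112 0.994
outer loop
vertex -0.646 -0.063 0.513
vertex -1.124 -0.821 0.43
vertex 0.569 -1.349 0.361
endloop
endfacet
facet normal -0.757 0.521 -0.394
outer loop
vertex -1.124 -0.821 0.43
vertex -0.589 -0.551 -0.241
vertex -1.068 -1.309 -0.324
endloop
endfacet
facet normal -0.236 -0.824 0.516
outer loop
vertex -1.124 -0.821 0.43
vertex -1.068 -1.309 -0.324
vertex 0.569 -1.349 0.361
endloop
endfacet
facet normal -0.757 0.522 -0.393
outer loop
vertex -1.068 -1.309 -0.324
vertex -0.589 -0.551 -0.241
vertex -0.533 -1.039 -0.996
endloop
endfacet
facet normal 0.102 -0.949 -0.300
outer loop
vertex -1.068 -1.309 -0.324
vertex -0.533 -1.039 -0.996
vertex 0.569 -1.349 0.361
endloop
endfacet
facet normal -0.757 0.522 -0.393
outer loop
vertex -0.533 -1.039 -0.996
vertex -0.589 -0.551 -0.241
vertex -0.054 -0.281 -0.913
endloop
endfacet
facet normal 0.682 -0.361 -0.636
outer loop
vertex -0.533 -1.039 -0.996
vertex -0.054 -0.281 -0.913
vertex 0.569 -1.349 0.361
endloop
endfacet
facet normal -0.907 0.210 0.364
outer loop
vertex -4.066 -2.658 0.207
vertex -4.146 -3.454 0.468
vertex -3.808 -2.876 0.977
endloop
endfacet
facet normal -0.485 0.785 0.385
outer loop
vertex -4.066 -2.658 0.207
vertex -3.808 -2.876 0.977
vertex -3.341 -2.358 0.508
endloop
endfacet
facet normal -0.265 0.922 -0.280
outer loop
vertex -4.066 -2.658 0.207
vertex -3.341 -2.358 0.508
vertex -3.39 -2.615 -0.291
endloop
endfacet
facet normal -0.553 0.432 -0.713
outer loop
vertex -4.066 -2.658 0.207
vertex -3.39 -2.615 -0.291
vertex -3.888 -3.293 -0.316
endloop
endfacet
facet normal -0.949 -0.008 -0.314
outer loop
vertex -4.066 -2.658 0.207
vertex -3.888 -3.293 -0.316
vertex -4.146 -3.454 0.468
endloop
endfacet
facet normal 0.087 0.624 0.776
outer loop
vertex -3.341 -2.358 0.508
vertex -3.808 -2.876 0.977
vertex -2.972 -2.967 0.956
endloop
endfacet
facet normal -0.595 -0.306 0.743
outer loop
vertex -3.808 -2.876 0.977
vertex -4.146 -3.454 0.468
vertex -3.47 -3.645 0.931
endloop
endfacet
facet normal -0.662 -0.661 -0.354
outer loop
vertex -4.146 -3.454 0.468
vertex -3.888 -3.293 -0.316
vertex -3.519 -3.902 0.132
endloop
endfacet
facet normal -0.020 0.051 -0.999
outer loop
vertex -3.888 -3.293 -0.316
vertex -3.39 -2.615 -0.291
vertex -3.052 -3.384 -0.337
endloop
endfacet
facet normal 0.444 0.845 -0.299
outer loop
vertex -3.39 -2.615 -0.291
vertex -3.341 -2.358 0.508
vertex -2.714 -2.806 0.172
endloop
endfacet
facet normal 0.553 -0.432 0.713
outer loop
vertex -2.794 -3.602 0.433
vertex -2.972 -2.967 0.956
vertex -3.47 -3.645 0.931
endloop
endfacet
facet normal 0.265 -0.922 0.280
outer loop
vertex -2.794 -3.602 0.433
vertex -3.47 -3.645 0.931
vertex -3.519 -3.902 0.132
endloop
endfacet
facet normal 0.485 -0.785 -0.385
outer loop
vertex -2.794 -3.602 0.433
vertex -3.519 -3.902 0.132
vertex -3.052 -3.384 -0.337
endloop
endfacet
facet normal 0.907 -0.210 -0.364
outer loop
vertex -2.794 -3.602 0.433
vertex -3.052 -3.384 -0.337
vertex -2.714 -2.806 0.172
endloop
endfacet
facet normal 0.949 0.008 0.314
outer loop
vertex -2.794 -3.602 0.433
vertex -2.714 -2.806 0.172
vertex -2.972 -2.967 0.956
endloop
endfacet
facet normal 0.020 -0.051 0.999
outer loop
vertex -3.47 -3.645 0.931
vertex -2.972 -2.967 0.956
vertex -3.808 -2.876 0.977
endloop
endfacet
facet normal -0.444 -0.845 0.299
outer loop
vertex -3.519 -3.902 0.132
vertex -3.47 -3.645 0.931
vertex -4.146 -3.454 0.468
endloop
endfacet
facet normal -0.087 -0.624 -0.776
outer loop
vertex -3.052 -3.384 -0.337
vertex -3.519 -3.902 0.132
vertex -3.888 -3.293 -0.316
endloop
endfacet
facet normal 0.595 0.306 -0.743
outer loop
vertex -2.714 -2.806 0.172
vertex -3.052 -3.384 -0.337
vertex -3.39 -2.615 -0.291
endloop
endfacet
facet normal 0.662 0.661 0.354
outer loop
vertex -2.972 -2.967 0.956
vertex -2.714 -2.806 0.172
vertex -3.341 -2.358 0.508
endloop
endfacet

endsolid


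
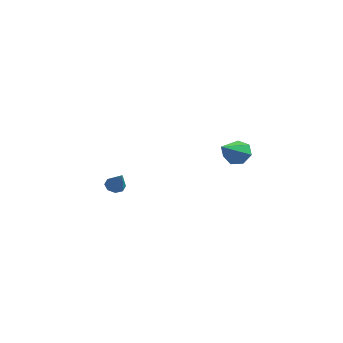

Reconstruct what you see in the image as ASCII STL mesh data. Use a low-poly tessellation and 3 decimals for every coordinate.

solid 
facet normal -0.628 0.318 -0.710
outer loop
vertex -3.928 2.659 -1.428
vertex -4.245 3.005 -0.993
vertex -3.749 3.113 -1.383
endloop
endfacet
facet normal 0.857 -0.296 -0.421
outer loop
vertex -3.928 2.659 -1.428
vertex -3.749 3.113 -1.383
vertex -3.195 2.475 0.193
endloop
endfacet
facet normal -0.628 0.318 -0.710
outer loop
vertex -3.749 3.113 -1.383
vertex -4.245 3.005 -0.993
vertex -3.861 3.504 -1.109
endloop
endfacet
facet normal 0.911 0.378 -0.167
outer loop
vertex -3.749 3.113 -1.383
vertex -3.861 3.504 -1.109
vertex -3.195 2.475 0.193
endloop
endfacet
facet normal -0.627 0.317 -0.711
outer loop
vertex -3.861 3.504 -1.109
vertex -4.245 3.005 -0.993
vertex -4.198 3.602 -0.768
endloop
endfacet
facet normal 0.552 0.768 0.325
outer loop
vertex -3.861 3.504 -1.109
vertex -4.198 3.602 -0.768
vertex -3.195 2.475 0.193
endloop
endfacet
facet normal -0.628 0.317 -0.710
outer loop
vertex -4.198 3.602 -0.768
vertex -4.245 3.005 -0.993
vertex -4.562 3.351 -0.558
endloop
endfacet
facet normal -0.005 0.646 0.763
outer loop
vertex -4.198 3.602 -0.768
vertex -4.562 3.351 -0.558
vertex -3.195 2.475 0.193
endloop
endfacet
facet normal -0.629 0.317 -0.710
outer loop
vertex -4.562 3.351 -0.558
vertex -4.245 3.005 -0.993
vertex -4.74 2.897 -0.603
endloop
endfacet
facet normal -0.438 0.083 0.895
outer loop
vertex -4.562 3.351 -0.558
vertex -4.74 2.897 -0.603
vertex -3.195 2.475 0.193
endloop
endfacet
facet normal -0.629 0.316 -0.711
outer loop
vertex -4.74 2.897 -0.603
vertex -4.245 3.005 -0.993
vertex -4.628 2.506 -0.876
endloop
endfacet
facet normal -0.491 -0.589 0.642
outer loop
vertex -4.74 2.897 -0.603
vertex -4.628 2.506 -0.876
vertex -3.195 2.475 0.193
endloop
endfacet
facet normal -0.630 0.317 -0.709
outer loop
vertex -4.628 2.506 -0.876
vertex -4.245 3.005 -0.993
vertex -4.292 2.408 -1.218
endloop
endfacet
facet normal -0.133 -0.980 0.150
outer loop
vertex -4.628 2.506 -0.876
vertex -4.292 2.408 -1.218
vertex -3.195 2.475 0.193
endloop
endfacet
facet normal -0.628 0.317 -0.710
outer loop
vertex -4.292 2.408 -1.218
vertex -4.245 3.005 -0.993
vertex -3.928 2.659 -1.428
endloop
endfacet
facet normal 0.425 -0.858 -0.289
outer loop
vertex -4.292 2.408 -1.218
vertex -3.928 2.659 -1.428
vertex -3.195 2.475 0.193
endloop
endfacet
facet normal -0.121 0.869 -0.480
outer loop
vertex 4.315 4.541 3.688
vertex 3.818 4.132 3.073
vertex 3.556 4.515 3.833
endloop
endfacet
facet normal 0.181 0.140 0.973
outer loop
vertex 4.315 4.541 3.688
vertex 3.556 4.515 3.833
vertex 4.062 2.368 4.047
endloop
endfacet
facet normal -0.121 0.869 -0.480
outer loop
vertex 3.556 4.515 3.833
vertex 3.818 4.132 3.073
vertex 2.995 4.201 3.405
endloop
endfacet
facet normal -0.585 -0.057 0.809
outer loop
vertex 3.556 4.515 3.833
vertex 2.995 4.201 3.405
vertex 4.062 2.368 4.047
endloop
endfacet
facet normal -0.121 0.869 -0.480
outer loop
vertex 2.995 4.201 3.405
vertex 3.818 4.132 3.073
vertex 3.053 3.835 2.728
endloop
endfacet
facet normal -0.876 -0.451 0.169
outer loop
vertex 2.995 4.201 3.405
vertex 3.053 3.835 2.728
vertex 4.062 2.368 4.047
endloop
endfacet
facet normal -0.121 0.869 -0.479
outer loop
vertex 3.053 3.835 2.728
vertex 3.818 4.132 3.073
vertex 3.687 3.693 2.31
endloop
endfacet
facet normal -0.475 -0.746 -0.467
outer loop
vertex 3.053 3.835 2.728
vertex 3.687 3.693 2.31
vertex 4.062 2.368 4.047
endloop
endfacet
facet normal -0.120 0.869 -0.479
outer loop
vertex 3.687 3.693 2.31
vertex 3.818 4.132 3.073
vertex 4.419 3.881 2.467
endloop
endfacet
facet normal 0.317 -0.720 -0.618
outer loop
vertex 3.687 3.693 2.31
vertex 4.419 3.881 2.467
vertex 4.062 2.368 4.047
endloop
endfacet
facet normal -0.121 0.869 -0.480
outer loop
vertex 4.419 3.881 2.467
vertex 3.818 4.132 3.073
vertex 4.699 4.258 3.08
endloop
endfacet
facet normal 0.904 -0.392 -0.171
outer loop
vertex 4.419 3.881 2.467
vertex 4.699 4.258 3.08
vertex 4.062 2.368 4.047
endloop
endfacet
facet normal -0.120 0.869 -0.480
outer loop
vertex 4.699 4.258 3.08
vertex 3.818 4.132 3.073
vertex 4.315 4.541 3.688
endloop
endfacet
facet normal 0.843 -0.009 0.537
outer loop
vertex 4.699 4.258 3.08
vertex 4.315 4.541 3.688
vertex 4.062 2.368 4.047
endloop
endfacet

endsolid


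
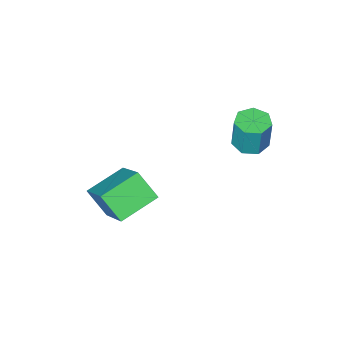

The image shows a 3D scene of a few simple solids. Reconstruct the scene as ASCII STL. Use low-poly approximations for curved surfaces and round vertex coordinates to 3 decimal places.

solid 
facet normal -0.952 0.031 0.306
outer loop
vertex 2.461 -1.849 -1.76
vertex 2.936 -0.344 -0.436
vertex 2.241 -1.112 -2.519
endloop
endfacet
facet normal -0.231 -0.731 -0.643
outer loop
vertex 3.564 -1.156 -2.944
vertex 2.461 -1.849 -1.76
vertex 2.241 -1.112 -2.519
endloop
endfacet
facet normal -0.952 0.032 0.306
outer loop
vertex 2.241 -1.112 -2.519
vertex 2.936 -0.344 -0.436
vertex 2.717 0.393 -1.195
endloop
endfacet
facet normal -0.203 0.682 -0.702
outer loop
vertex 2.717 0.393 -1.195
vertex 3.564 -1.156 -2.944
vertex 2.241 -1.112 -2.519
endloop
endfacet
facet normal 0.203 -0.682 0.703
outer loop
vertex 2.461 -1.849 -1.76
vertex 4.259 -0.388 -0.861
vertex 2.936 -0.344 -0.436
endloop
endfacet
facet normal -0.231 -0.730 -0.643
outer loop
vertex 3.783 -1.893 -2.185
vertex 2.461 -1.849 -1.76
vertex 3.564 -1.156 -2.944
endloop
endfacet
facet normal 0.203 -0.682 0.702
outer loop
vertex 3.783 -1.893 -2.185
vertex 4.259 -0.388 -0.861
vertex 2.461 -1.849 -1.76
endloop
endfacet
facet normal 0.231 0.731 0.643
outer loop
vertex 2.936 -0.344 -0.436
vertex 4.259 -0.388 -0.861
vertex 2.717 0.393 -1.195
endloop
endfacet
facet normal -0.203 0.682 -0.702
outer loop
vertex 4.039 0.349 -1.62
vertex 3.564 -1.156 -2.944
vertex 2.717 0.393 -1.195
endloop
endfacet
facet normal 0.231 0.731 0.643
outer loop
vertex 2.717 0.393 -1.195
vertex 4.259 -0.388 -0.861
vertex 4.039 0.349 -1.62
endloop
endfacet
facet normal 0.952 -0.032 -0.305
outer loop
vertex 4.039 0.349 -1.62
vertex 3.783 -1.893 -2.185
vertex 3.564 -1.156 -2.944
endloop
endfacet
facet normal 0.951 -0.031 -0.306
outer loop
vertex 4.259 -0.388 -0.861
vertex 3.783 -1.893 -2.185
vertex 4.039 0.349 -1.62
endloop
endfacet
facet normal -0.048 -0.141 -0.989
outer loop
vertex 0.321 1.295 0.316
vertex -0.199 1.045 0.377
vertex -0.074 1.605 0.291
endloop
endfacet
facet normal 0.617 0.774 -0.141
outer loop
vertex 0.321 1.295 0.316
vertex -0.074 1.605 0.291
vertex 0.378 1.465 1.502
endloop
endfacet
facet normal 0.617 0.774 -0.141
outer loop
vertex 0.378 1.465 1.502
vertex -0.074 1.605 0.291
vertex -0.017 1.775 1.477
endloop
endfacet
facet normal 0.048 0.141 0.989
outer loop
vertex 0.378 1.465 1.502
vertex -0.017 1.775 1.477
vertex -0.141 1.215 1.563
endloop
endfacet
facet normal -0.047 -0.141 -0.989
outer loop
vertex -0.074 1.605 0.291
vertex -0.199 1.045 0.377
vertex -0.564 1.494 0.33
endloop
endfacet
facet normal -0.229 0.965 -0.127
outer loop
vertex -0.074 1.605 0.291
vertex -0.564 1.494 0.33
vertex -0.017 1.775 1.477
endloop
endfacet
facet normal -0.231 0.965 -0.126
outer loop
vertex -0.017 1.775 1.477
vertex -0.564 1.494 0.33
vertex -0.506 1.663 1.517
endloop
endfacet
facet normal 0.049 0.141 0.989
outer loop
vertex -0.017 1.775 1.477
vertex -0.506 1.663 1.517
vertex -0.141 1.215 1.563
endloop
endfacet
facet normal -0.048 -0.142 -0.989
outer loop
vertex -0.564 1.494 0.33
vertex -0.199 1.045 0.377
vertex -0.778 1.044 0.405
endloop
endfacet
facet normal -0.904 0.427 -0.017
outer loop
vertex -0.564 1.494 0.33
vertex -0.778 1.044 0.405
vertex -0.506 1.663 1.517
endloop
endfacet
facet normal -0.903 0.429 -0.018
outer loop
vertex -0.506 1.663 1.517
vertex -0.778 1.044 0.405
vertex -0.721 1.214 1.591
endloop
endfacet
facet normal 0.048 0.140 0.989
outer loop
vertex -0.506 1.663 1.517
vertex -0.721 1.214 1.591
vertex -0.141 1.215 1.563
endloop
endfacet
facet normal -0.048 -0.141 -0.989
outer loop
vertex -0.778 1.044 0.405
vertex -0.199 1.045 0.377
vertex -0.556 0.596 0.458
endloop
endfacet
facet normal -0.896 -0.432 0.105
outer loop
vertex -0.778 1.044 0.405
vertex -0.556 0.596 0.458
vertex -0.721 1.214 1.591
endloop
endfacet
facet normal -0.896 -0.431 0.104
outer loop
vertex -0.721 1.214 1.591
vertex -0.556 0.596 0.458
vertex -0.499 0.765 1.645
endloop
endfacet
facet normal 0.047 0.142 0.989
outer loop
vertex -0.721 1.214 1.591
vertex -0.499 0.765 1.645
vertex -0.141 1.215 1.563
endloop
endfacet
facet normal -0.048 -0.141 -0.989
outer loop
vertex -0.556 0.596 0.458
vertex -0.199 1.045 0.377
vertex -0.065 0.486 0.45
endloop
endfacet
facet normal -0.214 -0.966 0.148
outer loop
vertex -0.556 0.596 0.458
vertex -0.065 0.486 0.45
vertex -0.499 0.765 1.645
endloop
endfacet
facet normal -0.214 -0.966 0.148
outer loop
vertex -0.499 0.765 1.645
vertex -0.065 0.486 0.45
vertex -0.008 0.655 1.637
endloop
endfacet
facet normal 0.048 0.142 0.989
outer loop
vertex -0.499 0.765 1.645
vertex -0.008 0.655 1.637
vertex -0.141 1.215 1.563
endloop
endfacet
facet normal -0.048 -0.141 -0.989
outer loop
vertex -0.065 0.486 0.45
vertex -0.199 1.045 0.377
vertex 0.325 0.797 0.387
endloop
endfacet
facet normal 0.629 -0.773 0.080
outer loop
vertex -0.065 0.486 0.45
vertex 0.325 0.797 0.387
vertex -0.008 0.655 1.637
endloop
endfacet
facet normal 0.628 -0.774 0.079
outer loop
vertex -0.008 0.655 1.637
vertex 0.325 0.797 0.387
vertex 0.383 0.966 1.574
endloop
endfacet
facet normal 0.047 0.142 0.989
outer loop
vertex -0.008 0.655 1.637
vertex 0.383 0.966 1.574
vertex -0.141 1.215 1.563
endloop
endfacet
facet normal -0.048 -0.141 -0.989
outer loop
vertex 0.325 0.797 0.387
vertex -0.199 1.045 0.377
vertex 0.321 1.295 0.316
endloop
endfacet
facet normal 0.999 0.001 -0.049
outer loop
vertex 0.325 0.797 0.387
vertex 0.321 1.295 0.316
vertex 0.383 0.966 1.574
endloop
endfacet
facet normal 0.999 0.003 -0.048
outer loop
vertex 0.383 0.966 1.574
vertex 0.321 1.295 0.316
vertex 0.378 1.465 1.502
endloop
endfacet
facet normal 0.047 0.143 0.989
outer loop
vertex 0.383 0.966 1.574
vertex 0.378 1.465 1.502
vertex -0.141 1.215 1.563
endloop
endfacet

endsolid


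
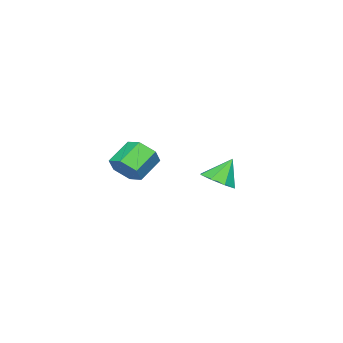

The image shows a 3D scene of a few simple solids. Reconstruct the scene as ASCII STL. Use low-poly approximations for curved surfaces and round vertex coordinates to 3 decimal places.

solid 
facet normal 0.830 -0.102 -0.548
outer loop
vertex 2.543 -3.321 1.065
vertex 2.086 -3.429 0.393
vertex 2.323 -2.675 0.611
endloop
endfacet
facet normal 0.489 0.607 0.627
outer loop
vertex 2.543 -3.321 1.065
vertex 2.323 -2.675 0.611
vertex 1.431 -3.183 1.799
endloop
endfacet
facet normal 0.489 0.607 0.627
outer loop
vertex 1.431 -3.183 1.799
vertex 2.323 -2.675 0.611
vertex 1.211 -2.537 1.345
endloop
endfacet
facet normal -0.830 0.102 0.548
outer loop
vertex 1.431 -3.183 1.799
vertex 1.211 -2.537 1.345
vertex 0.974 -3.291 1.127
endloop
endfacet
facet normal 0.830 -0.102 -0.548
outer loop
vertex 2.323 -2.675 0.611
vertex 2.086 -3.429 0.393
vertex 1.866 -2.783 -0.061
endloop
endfacet
facet normal 0.012 0.986 -0.167
outer loop
vertex 2.323 -2.675 0.611
vertex 1.866 -2.783 -0.061
vertex 1.211 -2.537 1.345
endloop
endfacet
facet normal 0.012 0.986 -0.167
outer loop
vertex 1.211 -2.537 1.345
vertex 1.866 -2.783 -0.061
vertex 0.754 -2.645 0.673
endloop
endfacet
facet normal -0.830 0.102 0.548
outer loop
vertex 1.211 -2.537 1.345
vertex 0.754 -2.645 0.673
vertex 0.974 -3.291 1.127
endloop
endfacet
facet normal 0.830 -0.102 -0.548
outer loop
vertex 1.866 -2.783 -0.061
vertex 2.086 -3.429 0.393
vertex 1.629 -3.537 -0.279
endloop
endfacet
facet normal -0.477 0.379 -0.793
outer loop
vertex 1.866 -2.783 -0.061
vertex 1.629 -3.537 -0.279
vertex 0.754 -2.645 0.673
endloop
endfacet
facet normal -0.477 0.379 -0.793
outer loop
vertex 0.754 -2.645 0.673
vertex 1.629 -3.537 -0.279
vertex 0.517 -3.399 0.455
endloop
endfacet
facet normal -0.830 0.102 0.548
outer loop
vertex 0.754 -2.645 0.673
vertex 0.517 -3.399 0.455
vertex 0.974 -3.291 1.127
endloop
endfacet
facet normal 0.830 -0.102 -0.548
outer loop
vertex 1.629 -3.537 -0.279
vertex 2.086 -3.429 0.393
vertex 1.849 -4.183 0.175
endloop
endfacet
facet normal -0.489 -0.607 -0.627
outer loop
vertex 1.629 -3.537 -0.279
vertex 1.849 -4.183 0.175
vertex 0.517 -3.399 0.455
endloop
endfacet
facet normal -0.489 -0.607 -0.627
outer loop
vertex 0.517 -3.399 0.455
vertex 1.849 -4.183 0.175
vertex 0.737 -4.045 0.909
endloop
endfacet
facet normal -0.830 0.102 0.548
outer loop
vertex 0.517 -3.399 0.455
vertex 0.737 -4.045 0.909
vertex 0.974 -3.291 1.127
endloop
endfacet
facet normal 0.830 -0.102 -0.548
outer loop
vertex 1.849 -4.183 0.175
vertex 2.086 -3.429 0.393
vertex 2.306 -4.075 0.847
endloop
endfacet
facet normal -0.012 -0.986 0.167
outer loop
vertex 1.849 -4.183 0.175
vertex 2.306 -4.075 0.847
vertex 0.737 -4.045 0.909
endloop
endfacet
facet normal -0.012 -0.986 0.167
outer loop
vertex 0.737 -4.045 0.909
vertex 2.306 -4.075 0.847
vertex 1.194 -3.937 1.581
endloop
endfacet
facet normal -0.830 0.102 0.548
outer loop
vertex 0.737 -4.045 0.909
vertex 1.194 -3.937 1.581
vertex 0.974 -3.291 1.127
endloop
endfacet
facet normal 0.830 -0.102 -0.548
outer loop
vertex 2.306 -4.075 0.847
vertex 2.086 -3.429 0.393
vertex 2.543 -3.321 1.065
endloop
endfacet
facet normal 0.477 -0.379 0.793
outer loop
vertex 2.306 -4.075 0.847
vertex 2.543 -3.321 1.065
vertex 1.194 -3.937 1.581
endloop
endfacet
facet normal 0.477 -0.379 0.793
outer loop
vertex 1.194 -3.937 1.581
vertex 2.543 -3.321 1.065
vertex 1.431 -3.183 1.799
endloop
endfacet
facet normal -0.830 0.102 0.548
outer loop
vertex 1.194 -3.937 1.581
vertex 1.431 -3.183 1.799
vertex 0.974 -3.291 1.127
endloop
endfacet
facet normal 0.481 -0.227 -0.847
outer loop
vertex -2.856 -2.61 -1.616
vertex -3.636 -2.758 -2.019
vertex -3.108 -2.05 -1.909
endloop
endfacet
facet normal 0.440 0.564 0.699
outer loop
vertex -2.856 -2.61 -1.616
vertex -3.108 -2.05 -1.909
vertex -4.304 -2.442 -0.841
endloop
endfacet
facet normal 0.481 -0.227 -0.847
outer loop
vertex -3.108 -2.05 -1.909
vertex -3.636 -2.758 -2.019
vertex -3.669 -1.904 -2.267
endloop
endfacet
facet normal 0.014 0.933 0.358
outer loop
vertex -3.108 -2.05 -1.909
vertex -3.669 -1.904 -2.267
vertex -4.304 -2.442 -0.841
endloop
endfacet
facet normal 0.480 -0.227 -0.847
outer loop
vertex -3.669 -1.904 -2.267
vertex -3.636 -2.758 -2.019
vertex -4.211 -2.258 -2.479
endloop
endfacet
facet normal -0.562 0.825 0.061
outer loop
vertex -3.669 -1.904 -2.267
vertex -4.211 -2.258 -2.479
vertex -4.304 -2.442 -0.841
endloop
endfacet
facet normal 0.480 -0.227 -0.847
outer loop
vertex -4.211 -2.258 -2.479
vertex -3.636 -2.758 -2.019
vertex -4.416 -2.905 -2.422
endloop
endfacet
facet normal -0.954 0.300 -0.020
outer loop
vertex -4.211 -2.258 -2.479
vertex -4.416 -2.905 -2.422
vertex -4.304 -2.442 -0.841
endloop
endfacet
facet normal 0.481 -0.228 -0.847
outer loop
vertex -4.416 -2.905 -2.422
vertex -3.636 -2.758 -2.019
vertex -4.164 -3.466 -2.128
endloop
endfacet
facet normal -0.929 -0.332 0.163
outer loop
vertex -4.416 -2.905 -2.422
vertex -4.164 -3.466 -2.128
vertex -4.304 -2.442 -0.841
endloop
endfacet
facet normal 0.481 -0.228 -0.847
outer loop
vertex -4.164 -3.466 -2.128
vertex -3.636 -2.758 -2.019
vertex -3.603 -3.612 -1.77
endloop
endfacet
facet normal -0.504 -0.702 0.504
outer loop
vertex -4.164 -3.466 -2.128
vertex -3.603 -3.612 -1.77
vertex -4.304 -2.442 -0.841
endloop
endfacet
facet normal 0.480 -0.228 -0.847
outer loop
vertex -3.603 -3.612 -1.77
vertex -3.636 -2.758 -2.019
vertex -3.061 -3.258 -1.558
endloop
endfacet
facet normal 0.073 -0.593 0.802
outer loop
vertex -3.603 -3.612 -1.77
vertex -3.061 -3.258 -1.558
vertex -4.304 -2.442 -0.841
endloop
endfacet
facet normal 0.481 -0.228 -0.847
outer loop
vertex -3.061 -3.258 -1.558
vertex -3.636 -2.758 -2.019
vertex -2.856 -2.61 -1.616
endloop
endfacet
facet normal 0.465 -0.068 0.883
outer loop
vertex -3.061 -3.258 -1.558
vertex -2.856 -2.61 -1.616
vertex -4.304 -2.442 -0.841
endloop
endfacet

endsolid


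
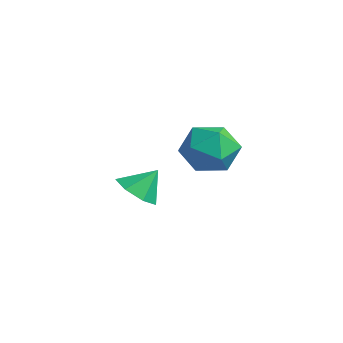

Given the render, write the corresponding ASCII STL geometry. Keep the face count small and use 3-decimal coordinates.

solid 
facet normal -0.180 -0.622 -0.762
outer loop
vertex -0.181 1.639 -0.558
vertex -0.578 2.317 -1.017
vertex 0.297 2.066 -1.019
endloop
endfacet
facet normal 0.742 -0.117 0.661
outer loop
vertex -0.181 1.639 -0.558
vertex 0.297 2.066 -1.019
vertex -0.362 3.063 -0.103
endloop
endfacet
facet normal -0.180 -0.622 -0.762
outer loop
vertex 0.297 2.066 -1.019
vertex -0.578 2.317 -1.017
vertex 0.116 2.682 -1.479
endloop
endfacet
facet normal 0.891 0.409 0.196
outer loop
vertex 0.297 2.066 -1.019
vertex 0.116 2.682 -1.479
vertex -0.362 3.063 -0.103
endloop
endfacet
facet normal -0.180 -0.622 -0.762
outer loop
vertex 0.116 2.682 -1.479
vertex -0.578 2.317 -1.017
vertex -0.588 3.023 -1.591
endloop
endfacet
facet normal 0.446 0.890 -0.092
outer loop
vertex 0.116 2.682 -1.479
vertex -0.588 3.023 -1.591
vertex -0.362 3.063 -0.103
endloop
endfacet
facet normal -0.180 -0.622 -0.762
outer loop
vertex -0.588 3.023 -1.591
vertex -0.578 2.317 -1.017
vertex -1.284 2.832 -1.271
endloop
endfacet
facet normal -0.259 0.966 0.013
outer loop
vertex -0.588 3.023 -1.591
vertex -1.284 2.832 -1.271
vertex -0.362 3.063 -0.103
endloop
endfacet
facet normal -0.179 -0.622 -0.762
outer loop
vertex -1.284 2.832 -1.271
vertex -0.578 2.317 -1.017
vertex -1.449 2.253 -0.76
endloop
endfacet
facet normal -0.692 0.578 0.432
outer loop
vertex -1.284 2.832 -1.271
vertex -1.449 2.253 -0.76
vertex -0.362 3.063 -0.103
endloop
endfacet
facet normal -0.179 -0.622 -0.762
outer loop
vertex -1.449 2.253 -0.76
vertex -0.578 2.317 -1.017
vertex -0.958 1.722 -0.442
endloop
endfacet
facet normal -0.528 0.020 0.849
outer loop
vertex -1.449 2.253 -0.76
vertex -0.958 1.722 -0.442
vertex -0.362 3.063 -0.103
endloop
endfacet
facet normal -0.180 -0.622 -0.762
outer loop
vertex -0.958 1.722 -0.442
vertex -0.578 2.317 -1.017
vertex -0.181 1.639 -0.558
endloop
endfacet
facet normal 0.111 -0.290 0.951
outer loop
vertex -0.958 1.722 -0.442
vertex -0.181 1.639 -0.558
vertex -0.362 3.063 -0.103
endloop
endfacet
facet normal -0.896 -0.352 0.271
outer loop
vertex 2.076 3.141 2.417
vertex 2.433 2.118 2.267
vertex 2.54 2.597 3.245
endloop
endfacet
facet normal -0.756 0.265 0.598
outer loop
vertex 2.076 3.141 2.417
vertex 2.54 2.597 3.245
vertex 2.78 3.651 3.081
endloop
endfacet
facet normal -0.642 0.760 0.097
outer loop
vertex 2.076 3.141 2.417
vertex 2.78 3.651 3.081
vertex 2.822 3.824 2.002
endloop
endfacet
facet normal -0.711 0.448 -0.541
outer loop
vertex 2.076 3.141 2.417
vertex 2.822 3.824 2.002
vertex 2.608 2.877 1.499
endloop
endfacet
facet normal -0.868 -0.239 -0.434
outer loop
vertex 2.076 3.141 2.417
vertex 2.608 2.877 1.499
vertex 2.433 2.118 2.267
endloop
endfacet
facet normal -0.153 0.186 0.971
outer loop
vertex 2.78 3.651 3.081
vertex 2.54 2.597 3.245
vertex 3.572 2.943 3.341
endloop
endfacet
facet normal -0.379 -0.814 0.440
outer loop
vertex 2.54 2.597 3.245
vertex 2.433 2.118 2.267
vertex 3.358 1.996 2.838
endloop
endfacet
facet normal -0.334 -0.631 -0.700
outer loop
vertex 2.433 2.118 2.267
vertex 2.608 2.877 1.499
vertex 3.4 2.169 1.759
endloop
endfacet
facet normal -0.080 0.482 -0.873
outer loop
vertex 2.608 2.877 1.499
vertex 2.822 3.824 2.002
vertex 3.64 3.223 1.595
endloop
endfacet
facet normal 0.032 0.987 0.159
outer loop
vertex 2.822 3.824 2.002
vertex 2.78 3.651 3.081
vertex 3.747 3.702 2.573
endloop
endfacet
facet normal 0.711 -0.448 0.541
outer loop
vertex 4.104 2.679 2.423
vertex 3.572 2.943 3.341
vertex 3.358 1.996 2.838
endloop
endfacet
facet normal 0.642 -0.760 -0.097
outer loop
vertex 4.104 2.679 2.423
vertex 3.358 1.996 2.838
vertex 3.4 2.169 1.759
endloop
endfacet
facet normal 0.756 -0.265 -0.598
outer loop
vertex 4.104 2.679 2.423
vertex 3.4 2.169 1.759
vertex 3.64 3.223 1.595
endloop
endfacet
facet normal 0.896 0.352 -0.271
outer loop
vertex 4.104 2.679 2.423
vertex 3.64 3.223 1.595
vertex 3.747 3.702 2.573
endloop
endfacet
facet normal 0.868 0.239 0.434
outer loop
vertex 4.104 2.679 2.423
vertex 3.747 3.702 2.573
vertex 3.572 2.943 3.341
endloop
endfacet
facet normal 0.080 -0.482 0.873
outer loop
vertex 3.358 1.996 2.838
vertex 3.572 2.943 3.341
vertex 2.54 2.597 3.245
endloop
endfacet
facet normal -0.032 -0.987 -0.159
outer loop
vertex 3.4 2.169 1.759
vertex 3.358 1.996 2.838
vertex 2.433 2.118 2.267
endloop
endfacet
facet normal 0.153 -0.186 -0.971
outer loop
vertex 3.64 3.223 1.595
vertex 3.4 2.169 1.759
vertex 2.608 2.877 1.499
endloop
endfacet
facet normal 0.379 0.814 -0.440
outer loop
vertex 3.747 3.702 2.573
vertex 3.64 3.223 1.595
vertex 2.822 3.824 2.002
endloop
endfacet
facet normal 0.334 0.631 0.700
outer loop
vertex 3.572 2.943 3.341
vertex 3.747 3.702 2.573
vertex 2.78 3.651 3.081
endloop
endfacet

endsolid


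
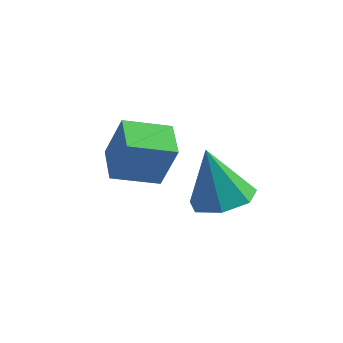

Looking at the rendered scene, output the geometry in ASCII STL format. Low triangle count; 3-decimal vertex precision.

solid 
facet normal -0.868 -0.395 0.301
outer loop
vertex -0.083 -3.587 1.083
vertex -0.566 -2.384 1.271
vertex -0.633 -3.565 -0.472
endloop
endfacet
facet normal 0.369 -0.918 -0.144
outer loop
vertex 0.746 -2.936 -0.951
vertex -0.083 -3.587 1.083
vertex -0.633 -3.565 -0.472
endloop
endfacet
facet normal -0.868 -0.395 0.301
outer loop
vertex -0.633 -3.565 -0.472
vertex -0.566 -2.384 1.271
vertex -1.116 -2.362 -0.284
endloop
endfacet
facet normal -0.334 0.013 -0.943
outer loop
vertex -1.116 -2.362 -0.284
vertex 0.746 -2.936 -0.951
vertex -0.633 -3.565 -0.472
endloop
endfacet
facet normal 0.334 -0.013 0.943
outer loop
vertex -0.083 -3.587 1.083
vertex 0.813 -1.755 0.792
vertex -0.566 -2.384 1.271
endloop
endfacet
facet normal 0.369 -0.918 -0.144
outer loop
vertex 1.296 -2.958 0.604
vertex -0.083 -3.587 1.083
vertex 0.746 -2.936 -0.951
endloop
endfacet
facet normal 0.334 -0.013 0.943
outer loop
vertex 1.296 -2.958 0.604
vertex 0.813 -1.755 0.792
vertex -0.083 -3.587 1.083
endloop
endfacet
facet normal -0.369 0.918 0.144
outer loop
vertex -0.566 -2.384 1.271
vertex 0.813 -1.755 0.792
vertex -1.116 -2.362 -0.284
endloop
endfacet
facet normal -0.334 0.013 -0.943
outer loop
vertex 0.263 -1.733 -0.763
vertex 0.746 -2.936 -0.951
vertex -1.116 -2.362 -0.284
endloop
endfacet
facet normal -0.369 0.918 0.144
outer loop
vertex -1.116 -2.362 -0.284
vertex 0.813 -1.755 0.792
vertex 0.263 -1.733 -0.763
endloop
endfacet
facet normal 0.868 0.395 -0.301
outer loop
vertex 0.263 -1.733 -0.763
vertex 1.296 -2.958 0.604
vertex 0.746 -2.936 -0.951
endloop
endfacet
facet normal 0.868 0.395 -0.301
outer loop
vertex 0.813 -1.755 0.792
vertex 1.296 -2.958 0.604
vertex 0.263 -1.733 -0.763
endloop
endfacet
facet normal 0.305 -0.157 -0.939
outer loop
vertex 3.746 -3.501 -0.193
vertex 2.857 -3.953 -0.406
vertex 3.105 -2.967 -0.49
endloop
endfacet
facet normal 0.430 0.774 0.464
outer loop
vertex 3.746 -3.501 -0.193
vertex 3.105 -2.967 -0.49
vertex 2.263 -3.647 1.426
endloop
endfacet
facet normal 0.305 -0.157 -0.939
outer loop
vertex 3.105 -2.967 -0.49
vertex 2.857 -3.953 -0.406
vertex 2.277 -3.177 -0.724
endloop
endfacet
facet normal -0.294 0.934 0.202
outer loop
vertex 3.105 -2.967 -0.49
vertex 2.277 -3.177 -0.724
vertex 2.263 -3.647 1.426
endloop
endfacet
facet normal 0.305 -0.157 -0.939
outer loop
vertex 2.277 -3.177 -0.724
vertex 2.857 -3.953 -0.406
vertex 1.886 -3.971 -0.718
endloop
endfacet
facet normal -0.893 0.441 0.090
outer loop
vertex 2.277 -3.177 -0.724
vertex 1.886 -3.971 -0.718
vertex 2.263 -3.647 1.426
endloop
endfacet
facet normal 0.305 -0.157 -0.939
outer loop
vertex 1.886 -3.971 -0.718
vertex 2.857 -3.953 -0.406
vertex 2.226 -4.751 -0.477
endloop
endfacet
facet normal -0.918 -0.335 0.212
outer loop
vertex 1.886 -3.971 -0.718
vertex 2.226 -4.751 -0.477
vertex 2.263 -3.647 1.426
endloop
endfacet
facet normal 0.304 -0.157 -0.940
outer loop
vertex 2.226 -4.751 -0.477
vertex 2.857 -3.953 -0.406
vertex 3.041 -4.931 -0.183
endloop
endfacet
facet normal -0.350 -0.807 0.475
outer loop
vertex 2.226 -4.751 -0.477
vertex 3.041 -4.931 -0.183
vertex 2.263 -3.647 1.426
endloop
endfacet
facet normal 0.305 -0.157 -0.939
outer loop
vertex 3.041 -4.931 -0.183
vertex 2.857 -3.953 -0.406
vertex 3.718 -4.375 -0.056
endloop
endfacet
facet normal 0.383 -0.623 0.682
outer loop
vertex 3.041 -4.931 -0.183
vertex 3.718 -4.375 -0.056
vertex 2.263 -3.647 1.426
endloop
endfacet
facet normal 0.305 -0.157 -0.939
outer loop
vertex 3.718 -4.375 -0.056
vertex 2.857 -3.953 -0.406
vertex 3.746 -3.501 -0.193
endloop
endfacet
facet normal 0.731 0.083 0.677
outer loop
vertex 3.718 -4.375 -0.056
vertex 3.746 -3.501 -0.193
vertex 2.263 -3.647 1.426
endloop
endfacet

endsolid
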